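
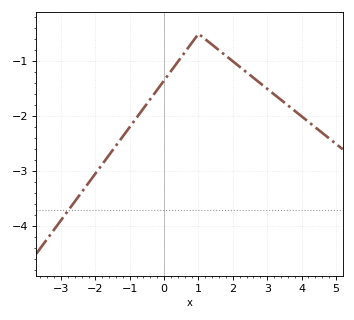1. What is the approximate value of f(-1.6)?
-2.7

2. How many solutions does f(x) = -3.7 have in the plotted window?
1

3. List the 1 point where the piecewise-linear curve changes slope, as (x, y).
(1, -0.5)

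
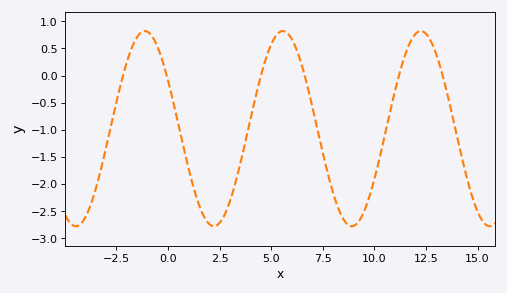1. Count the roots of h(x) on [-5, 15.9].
6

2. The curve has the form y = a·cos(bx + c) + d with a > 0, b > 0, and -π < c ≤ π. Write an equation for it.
y = 1.8cos(0.94x + 1.05) - 0.98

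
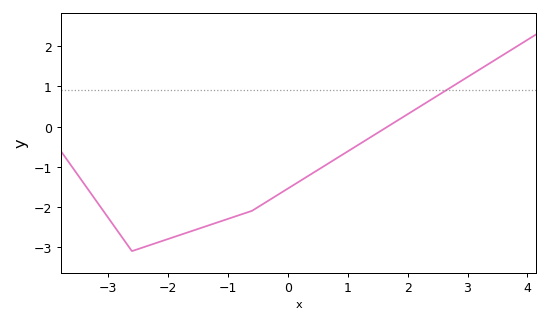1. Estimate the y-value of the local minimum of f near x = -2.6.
-3.1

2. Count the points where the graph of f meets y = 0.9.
1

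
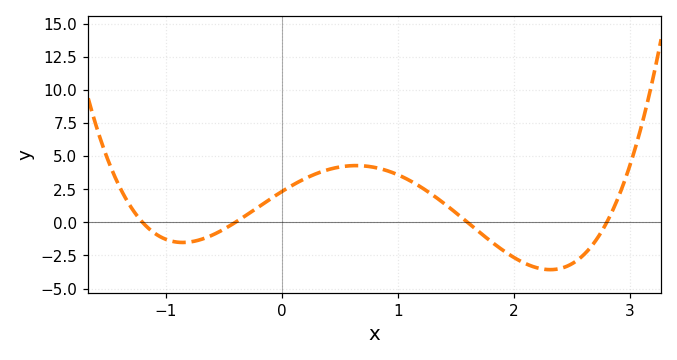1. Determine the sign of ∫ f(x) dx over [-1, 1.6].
positive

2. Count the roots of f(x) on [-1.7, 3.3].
4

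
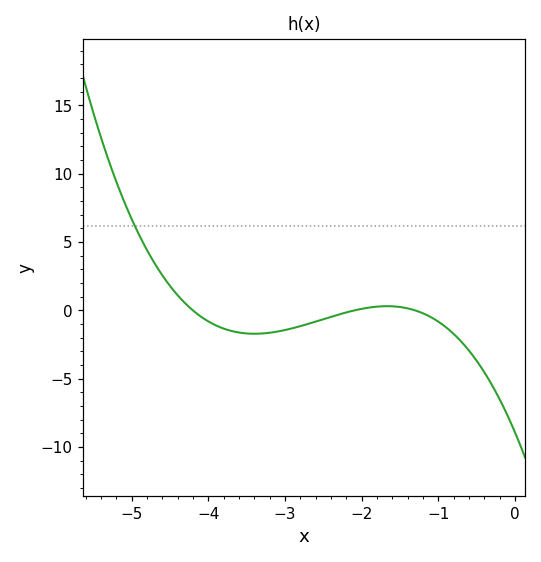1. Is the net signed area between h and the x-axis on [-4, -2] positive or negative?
negative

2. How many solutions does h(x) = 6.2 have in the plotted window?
1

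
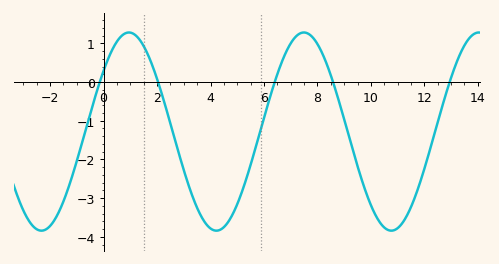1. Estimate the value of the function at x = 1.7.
0.6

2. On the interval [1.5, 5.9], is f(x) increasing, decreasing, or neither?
neither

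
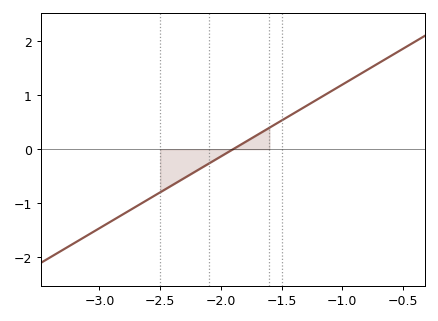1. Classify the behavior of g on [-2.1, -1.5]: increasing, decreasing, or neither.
increasing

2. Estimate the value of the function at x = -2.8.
-1.2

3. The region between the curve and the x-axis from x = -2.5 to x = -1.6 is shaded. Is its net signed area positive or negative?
negative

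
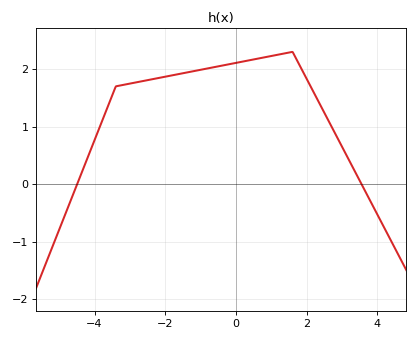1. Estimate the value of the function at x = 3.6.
-0.06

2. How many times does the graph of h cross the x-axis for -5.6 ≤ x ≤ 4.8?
2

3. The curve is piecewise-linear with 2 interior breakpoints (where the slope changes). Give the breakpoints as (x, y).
(-3.4, 1.7); (1.6, 2.3)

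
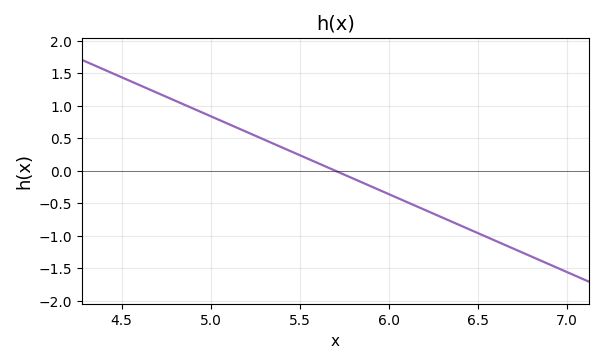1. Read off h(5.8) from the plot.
-0.12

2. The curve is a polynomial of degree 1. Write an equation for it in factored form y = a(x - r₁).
y = -1.2(x - 5.7)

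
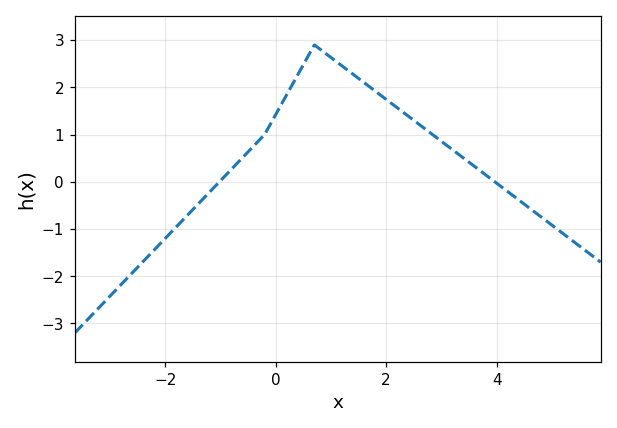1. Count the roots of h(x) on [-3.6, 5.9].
2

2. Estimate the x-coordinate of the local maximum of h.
0.6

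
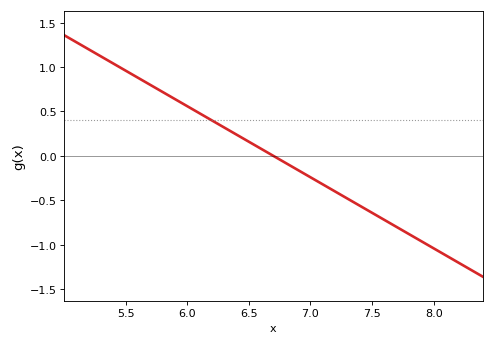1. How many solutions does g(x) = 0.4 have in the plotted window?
1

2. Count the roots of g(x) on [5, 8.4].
1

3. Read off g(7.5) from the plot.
-0.64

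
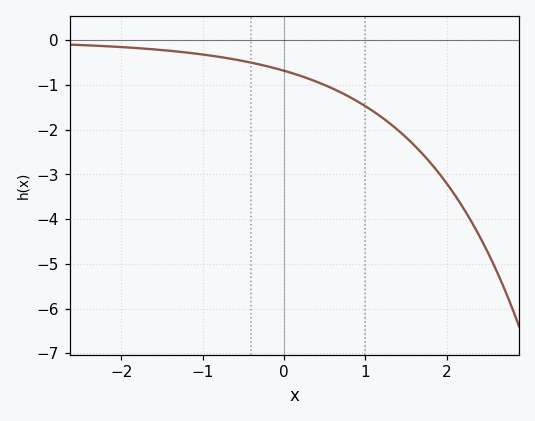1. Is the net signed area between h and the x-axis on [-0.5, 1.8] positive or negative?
negative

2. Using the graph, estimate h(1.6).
-2.3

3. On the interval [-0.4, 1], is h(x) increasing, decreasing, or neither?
decreasing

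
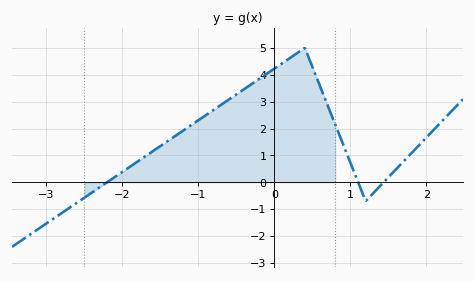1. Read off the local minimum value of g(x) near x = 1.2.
-0.697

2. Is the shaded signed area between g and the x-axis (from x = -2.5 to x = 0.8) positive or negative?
positive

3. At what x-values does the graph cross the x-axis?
-2.2, 1.1, 1.44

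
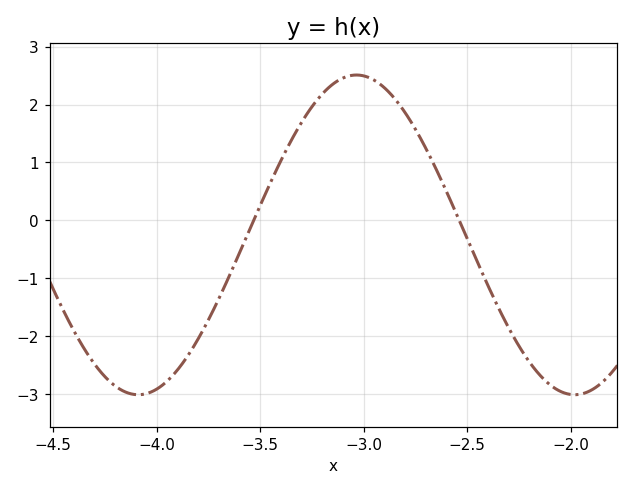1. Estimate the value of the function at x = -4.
-2.91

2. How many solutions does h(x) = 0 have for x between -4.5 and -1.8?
2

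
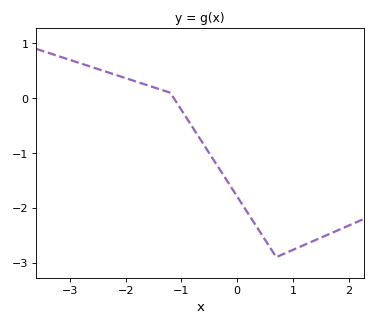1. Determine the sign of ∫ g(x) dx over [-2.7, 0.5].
negative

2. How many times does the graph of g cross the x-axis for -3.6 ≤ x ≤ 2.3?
1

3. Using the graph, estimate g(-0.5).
-1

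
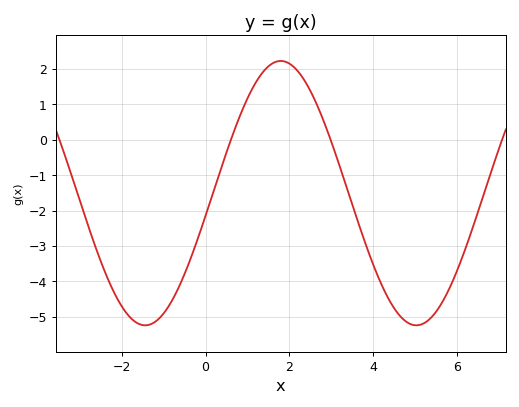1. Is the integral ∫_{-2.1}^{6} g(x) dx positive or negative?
negative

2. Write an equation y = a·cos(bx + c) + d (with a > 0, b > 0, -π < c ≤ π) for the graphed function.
y = 3.73cos(0.97x - 1.7) - 1.51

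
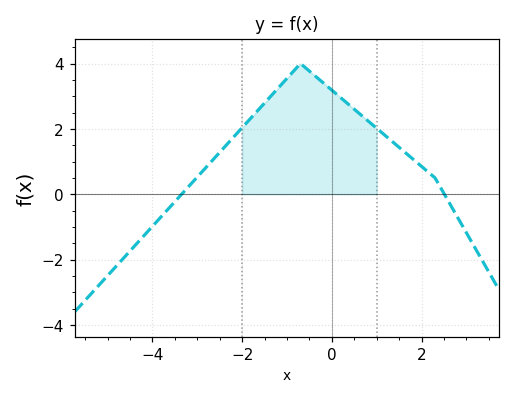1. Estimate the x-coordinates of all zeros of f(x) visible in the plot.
-3.35, 2.51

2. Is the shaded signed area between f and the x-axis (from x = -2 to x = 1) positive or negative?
positive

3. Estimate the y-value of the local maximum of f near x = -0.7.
4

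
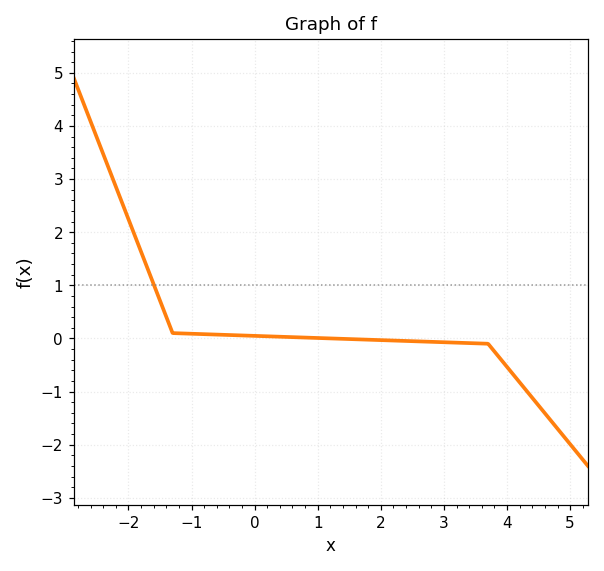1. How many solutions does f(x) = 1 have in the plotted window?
1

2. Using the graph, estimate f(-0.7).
0.076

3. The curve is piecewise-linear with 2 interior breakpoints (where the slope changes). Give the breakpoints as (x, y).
(-1.3, 0.1); (3.7, -0.1)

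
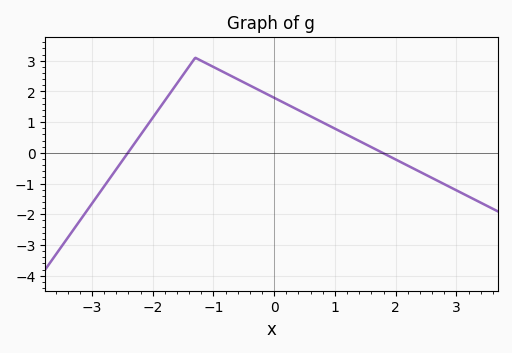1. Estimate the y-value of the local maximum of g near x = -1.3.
3.1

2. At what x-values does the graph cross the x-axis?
-2.41, 1.79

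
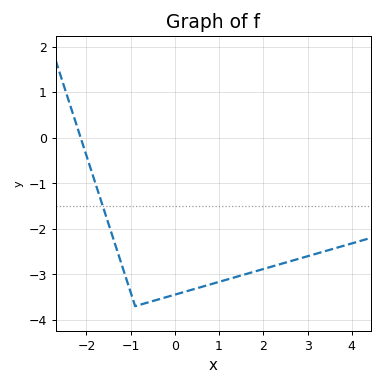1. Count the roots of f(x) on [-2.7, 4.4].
1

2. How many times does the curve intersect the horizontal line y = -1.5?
1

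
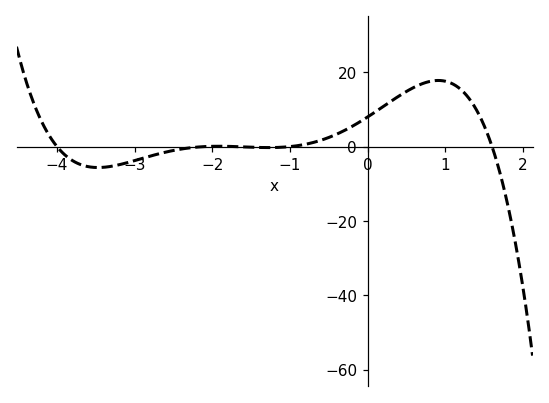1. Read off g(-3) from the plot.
-4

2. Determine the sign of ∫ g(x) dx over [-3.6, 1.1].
positive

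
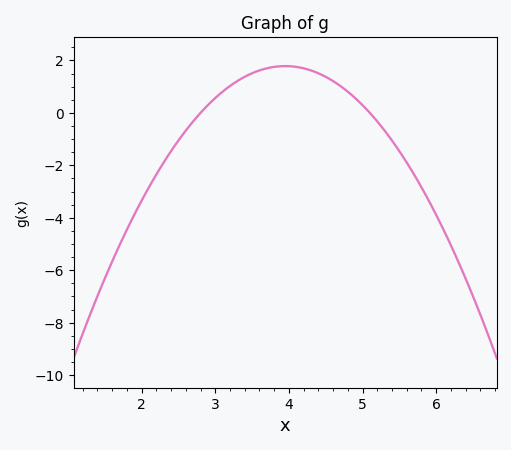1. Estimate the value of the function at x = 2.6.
-0.675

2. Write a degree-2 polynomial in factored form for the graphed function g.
y = -1.35(x - 2.8)(x - 5.1)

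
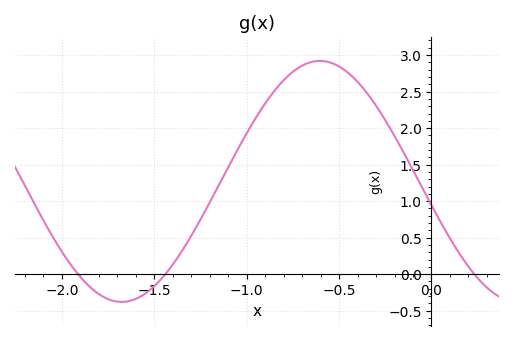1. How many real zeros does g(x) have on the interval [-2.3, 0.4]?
3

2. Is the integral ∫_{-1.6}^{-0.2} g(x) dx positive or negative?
positive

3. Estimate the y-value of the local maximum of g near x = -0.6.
2.9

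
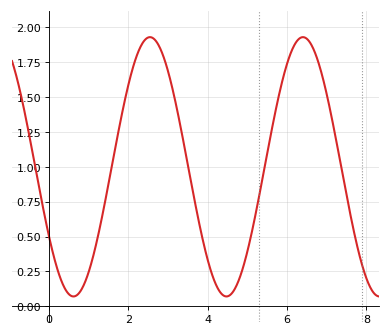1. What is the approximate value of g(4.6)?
0.089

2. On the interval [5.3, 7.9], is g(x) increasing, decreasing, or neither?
neither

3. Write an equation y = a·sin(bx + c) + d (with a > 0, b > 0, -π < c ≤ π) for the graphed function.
y = 0.93sin(1.63x - 2.58) + 1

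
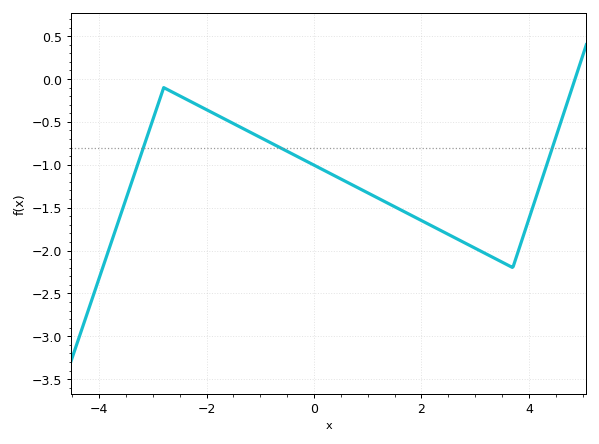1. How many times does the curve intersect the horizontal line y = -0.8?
3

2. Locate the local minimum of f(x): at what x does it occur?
3.7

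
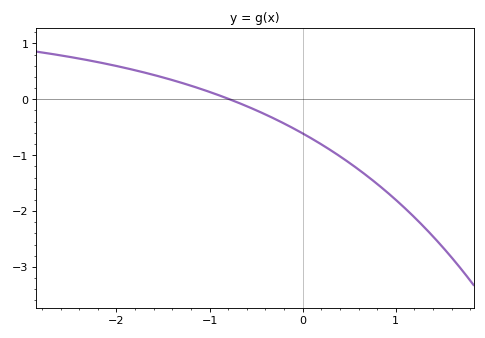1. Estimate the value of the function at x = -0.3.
-0.35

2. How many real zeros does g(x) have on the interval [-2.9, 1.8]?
1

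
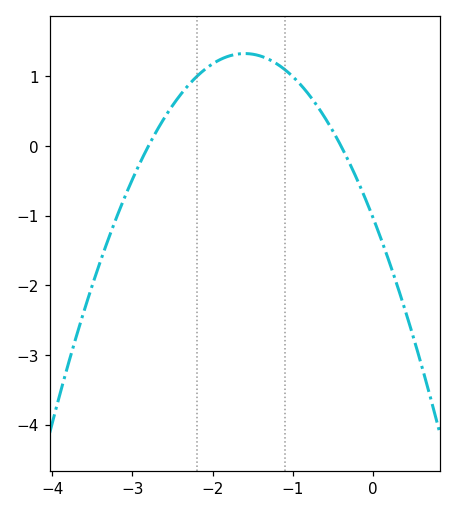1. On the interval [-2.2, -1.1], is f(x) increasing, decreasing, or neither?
neither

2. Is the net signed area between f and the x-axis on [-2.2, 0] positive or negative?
positive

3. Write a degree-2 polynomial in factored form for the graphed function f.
y = -0.92(x + 2.8)(x + 0.4)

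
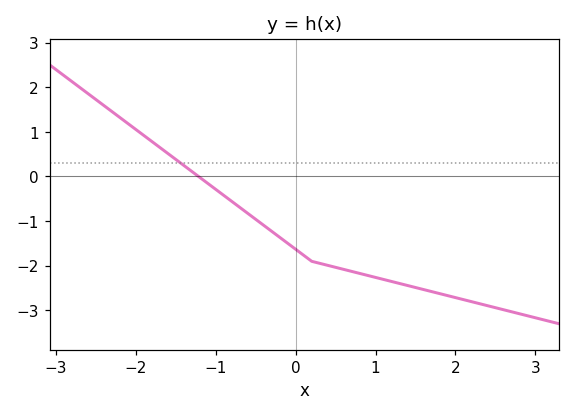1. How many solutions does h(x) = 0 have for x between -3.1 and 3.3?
1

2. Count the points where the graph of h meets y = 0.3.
1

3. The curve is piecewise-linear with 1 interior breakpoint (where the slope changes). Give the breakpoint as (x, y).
(0.2, -1.9)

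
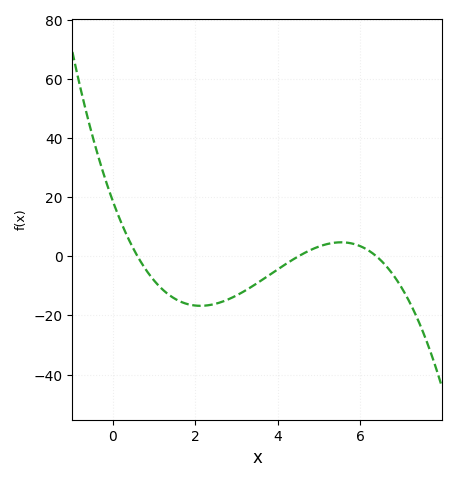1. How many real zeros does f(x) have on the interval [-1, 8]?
3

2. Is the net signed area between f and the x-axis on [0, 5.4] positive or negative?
negative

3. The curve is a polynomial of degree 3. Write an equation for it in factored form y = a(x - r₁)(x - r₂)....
y = -1.08(x - 0.6)(x - 4.5)(x - 6.4)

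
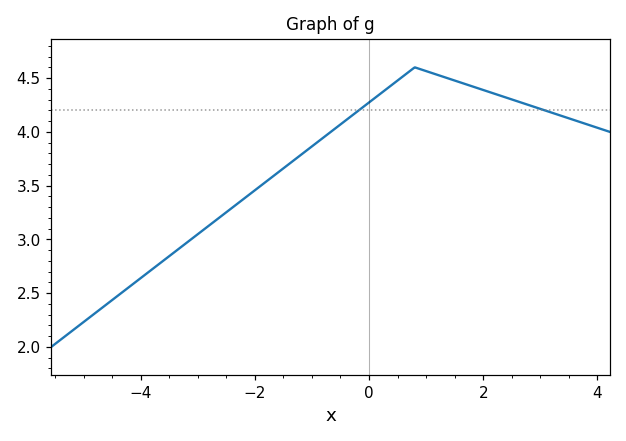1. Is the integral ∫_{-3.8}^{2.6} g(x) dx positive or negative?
positive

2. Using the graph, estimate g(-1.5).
3.66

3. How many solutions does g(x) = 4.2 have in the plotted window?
2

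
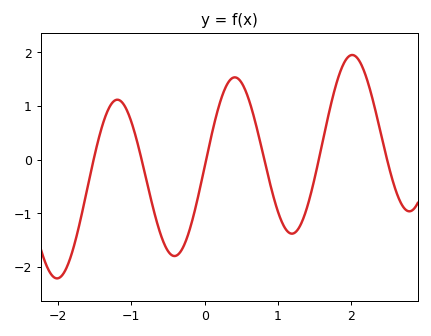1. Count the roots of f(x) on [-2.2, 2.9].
6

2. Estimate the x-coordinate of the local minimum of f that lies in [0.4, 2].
1.19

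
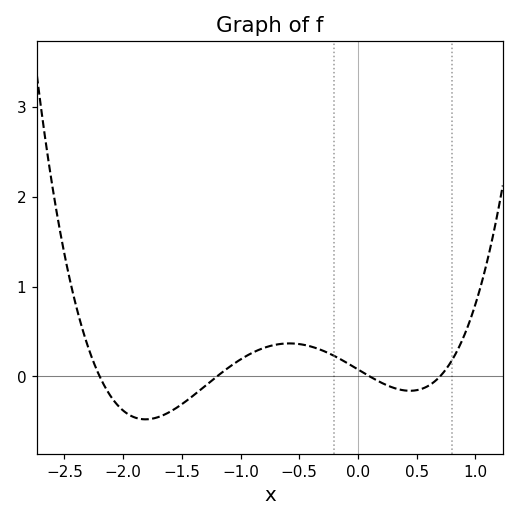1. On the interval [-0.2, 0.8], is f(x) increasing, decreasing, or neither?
neither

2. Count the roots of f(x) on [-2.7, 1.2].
4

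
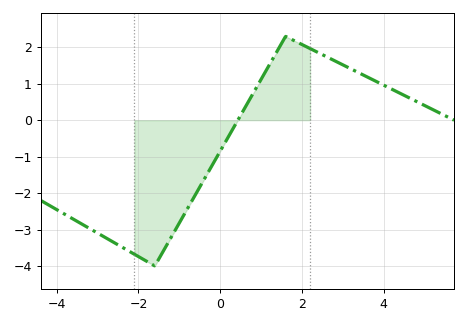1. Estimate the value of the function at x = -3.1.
-3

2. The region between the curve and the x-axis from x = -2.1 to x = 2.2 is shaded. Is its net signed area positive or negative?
negative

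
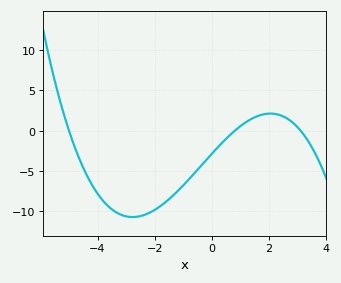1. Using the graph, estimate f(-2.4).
-10.5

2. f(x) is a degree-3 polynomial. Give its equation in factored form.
y = -0.23(x + 5)(x - 0.8)(x - 3.1)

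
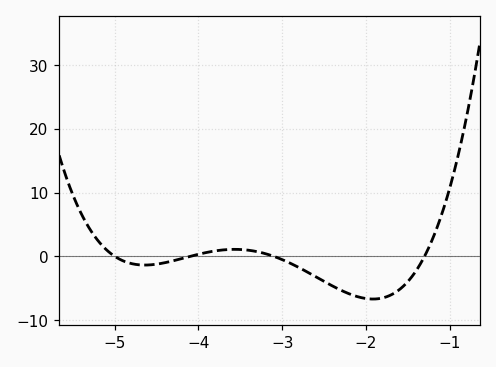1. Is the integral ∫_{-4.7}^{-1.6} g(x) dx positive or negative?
negative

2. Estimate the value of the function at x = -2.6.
-3.18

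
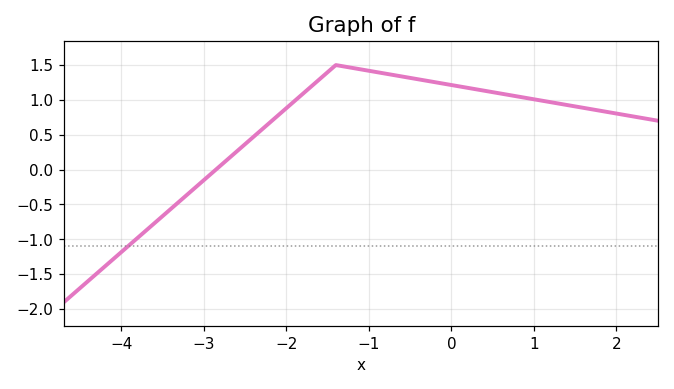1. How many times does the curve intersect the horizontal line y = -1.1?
1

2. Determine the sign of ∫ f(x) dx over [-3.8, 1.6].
positive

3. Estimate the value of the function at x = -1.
1.4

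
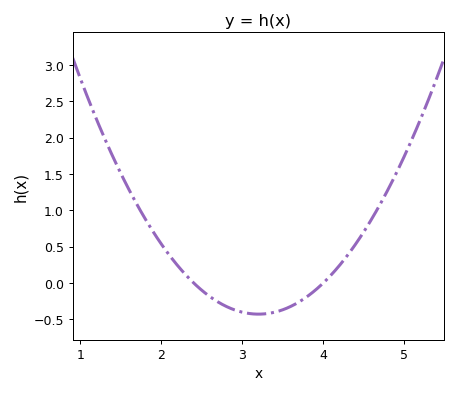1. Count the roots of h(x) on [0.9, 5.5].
2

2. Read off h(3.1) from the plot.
-0.422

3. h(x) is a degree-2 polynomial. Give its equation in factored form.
y = 0.67(x - 2.4)(x - 4)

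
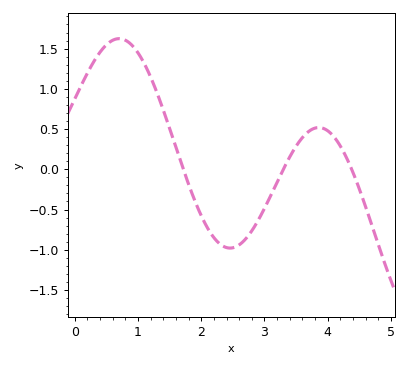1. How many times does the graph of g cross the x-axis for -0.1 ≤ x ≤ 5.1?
3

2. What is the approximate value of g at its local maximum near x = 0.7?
1.6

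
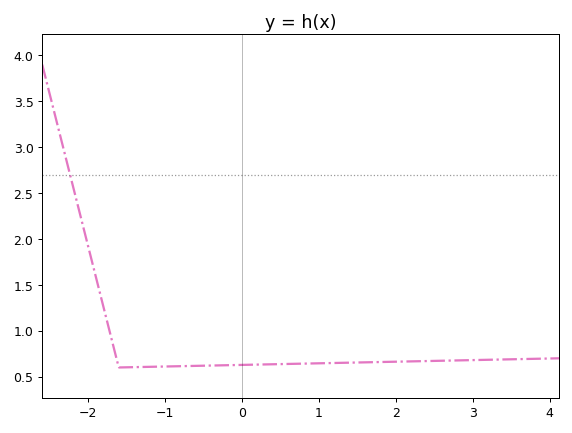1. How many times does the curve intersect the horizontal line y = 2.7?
1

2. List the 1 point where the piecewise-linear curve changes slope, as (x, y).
(-1.6, 0.6)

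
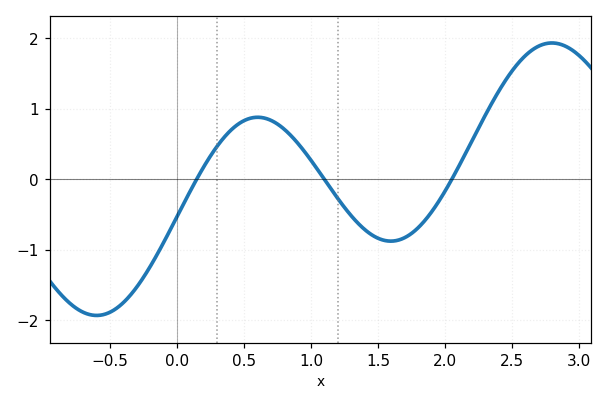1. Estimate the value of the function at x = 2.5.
1.53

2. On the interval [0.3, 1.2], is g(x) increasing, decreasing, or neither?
neither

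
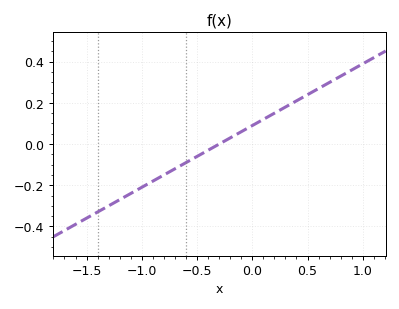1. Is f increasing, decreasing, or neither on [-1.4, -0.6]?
increasing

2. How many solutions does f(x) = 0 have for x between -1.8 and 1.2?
1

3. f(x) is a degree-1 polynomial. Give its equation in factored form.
y = 0.3(x + 0.3)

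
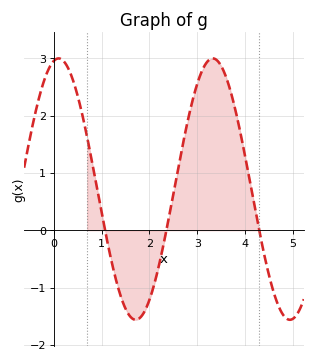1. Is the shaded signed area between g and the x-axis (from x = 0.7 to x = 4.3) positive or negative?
positive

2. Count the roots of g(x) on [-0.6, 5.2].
3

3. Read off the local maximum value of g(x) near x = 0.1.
3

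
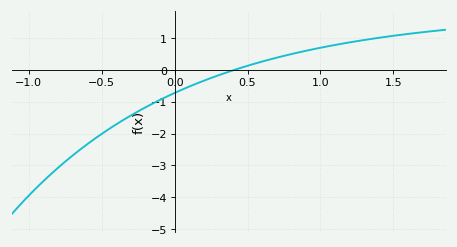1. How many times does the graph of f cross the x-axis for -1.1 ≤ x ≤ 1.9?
1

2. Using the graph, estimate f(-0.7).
-2.7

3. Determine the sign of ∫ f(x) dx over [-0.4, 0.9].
negative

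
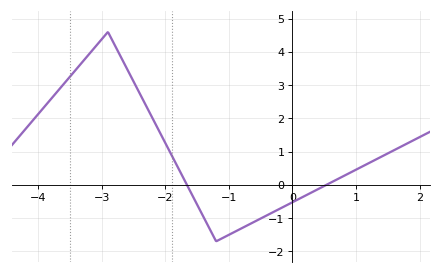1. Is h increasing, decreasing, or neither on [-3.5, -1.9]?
neither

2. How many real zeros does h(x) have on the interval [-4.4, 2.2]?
2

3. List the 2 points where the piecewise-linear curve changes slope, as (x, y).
(-2.9, 4.6); (-1.2, -1.7)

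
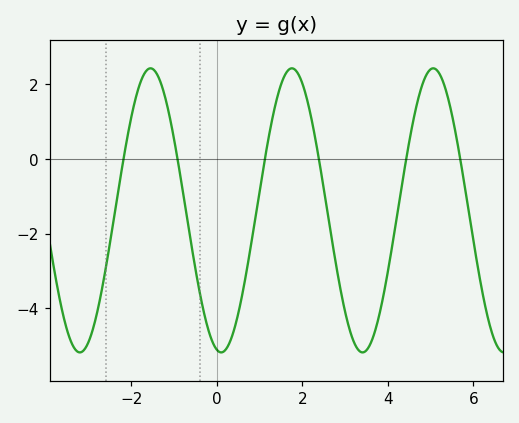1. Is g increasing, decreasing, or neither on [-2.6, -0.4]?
neither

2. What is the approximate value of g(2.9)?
-3.6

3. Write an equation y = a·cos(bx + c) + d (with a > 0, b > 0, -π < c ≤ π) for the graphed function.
y = 3.8cos(1.9x + 3) - 1.38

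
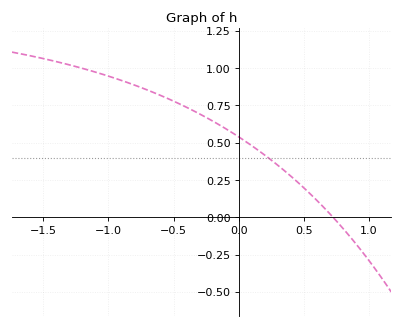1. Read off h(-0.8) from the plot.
0.887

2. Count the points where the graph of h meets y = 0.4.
1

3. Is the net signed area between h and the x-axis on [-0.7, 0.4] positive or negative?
positive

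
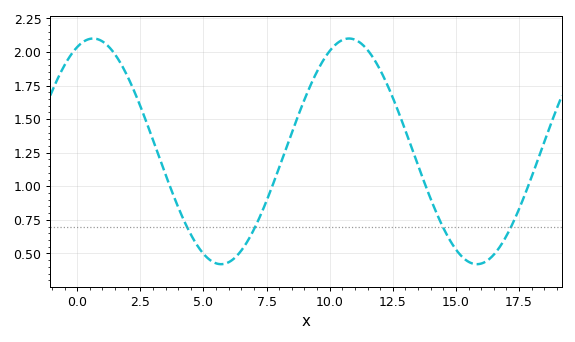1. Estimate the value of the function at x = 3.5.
1.09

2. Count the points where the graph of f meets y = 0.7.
4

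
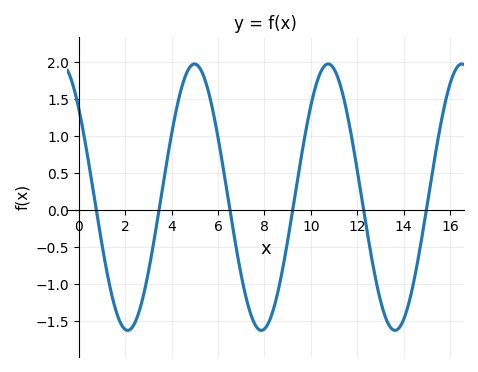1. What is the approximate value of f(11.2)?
1.77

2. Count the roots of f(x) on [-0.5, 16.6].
6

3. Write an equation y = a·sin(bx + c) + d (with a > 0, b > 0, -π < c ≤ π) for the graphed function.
y = 1.8sin(1.09x + 2.42) + 0.18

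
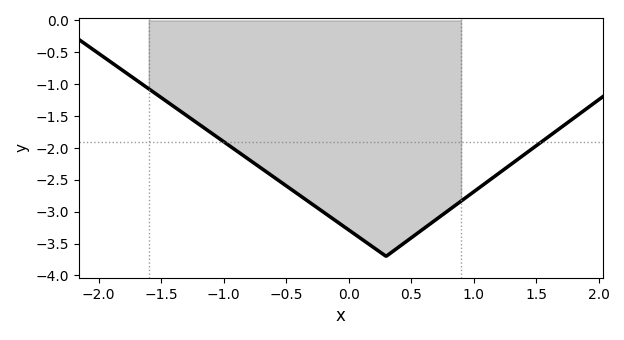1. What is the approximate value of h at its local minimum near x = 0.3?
-3.7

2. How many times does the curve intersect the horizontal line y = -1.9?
2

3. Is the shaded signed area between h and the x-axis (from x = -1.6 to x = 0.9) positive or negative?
negative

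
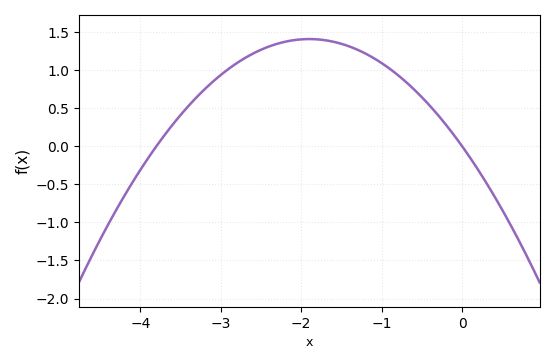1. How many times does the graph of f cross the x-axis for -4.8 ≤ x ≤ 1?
2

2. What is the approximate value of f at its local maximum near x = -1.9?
1.4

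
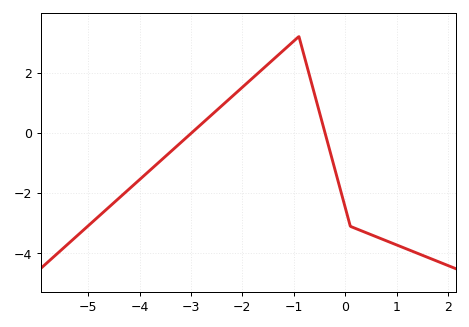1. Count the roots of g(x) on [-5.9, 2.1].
2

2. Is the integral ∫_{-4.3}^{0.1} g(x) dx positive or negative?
positive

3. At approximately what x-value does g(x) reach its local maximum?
-0.9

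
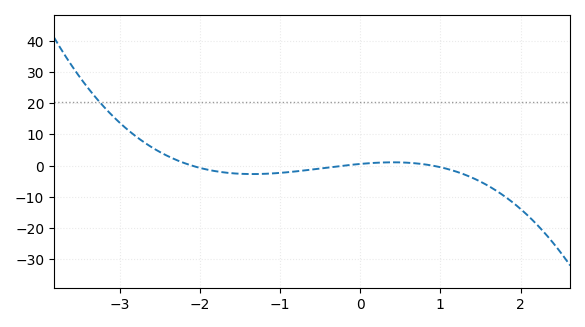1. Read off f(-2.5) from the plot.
4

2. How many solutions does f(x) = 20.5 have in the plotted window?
1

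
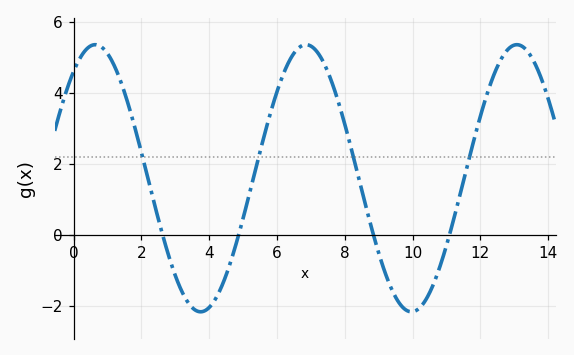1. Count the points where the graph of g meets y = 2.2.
4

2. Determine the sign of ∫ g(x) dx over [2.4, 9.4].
positive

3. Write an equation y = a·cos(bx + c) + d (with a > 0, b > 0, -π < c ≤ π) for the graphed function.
y = 3.77cos(1x - 0.64) + 1.6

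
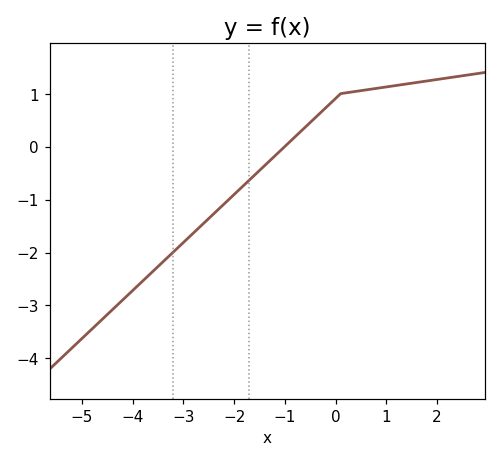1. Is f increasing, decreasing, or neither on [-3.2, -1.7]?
increasing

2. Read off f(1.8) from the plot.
1.2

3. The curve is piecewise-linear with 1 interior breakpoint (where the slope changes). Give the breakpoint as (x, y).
(0.1, 1)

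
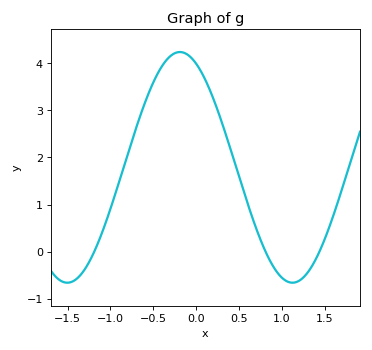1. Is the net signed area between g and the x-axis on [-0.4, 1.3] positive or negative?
positive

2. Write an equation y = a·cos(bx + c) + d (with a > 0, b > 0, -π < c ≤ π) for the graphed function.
y = 2.45cos(2.4x + 0.45) + 1.79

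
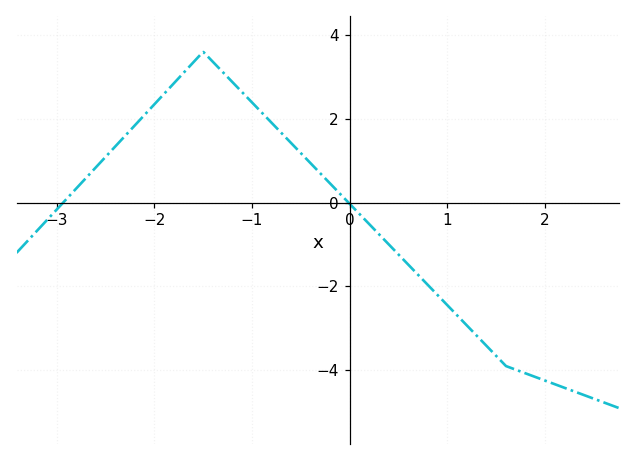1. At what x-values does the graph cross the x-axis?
-2.9, 0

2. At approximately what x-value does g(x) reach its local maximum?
-1.5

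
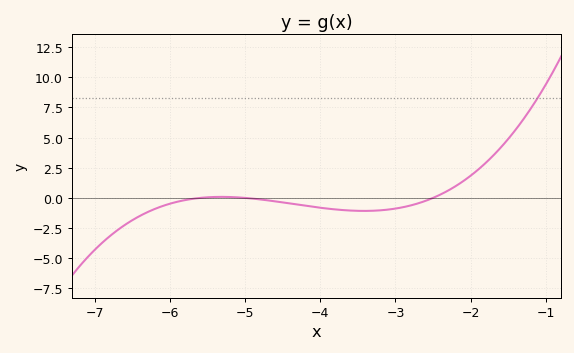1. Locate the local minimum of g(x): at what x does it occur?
-3.42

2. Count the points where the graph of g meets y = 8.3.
1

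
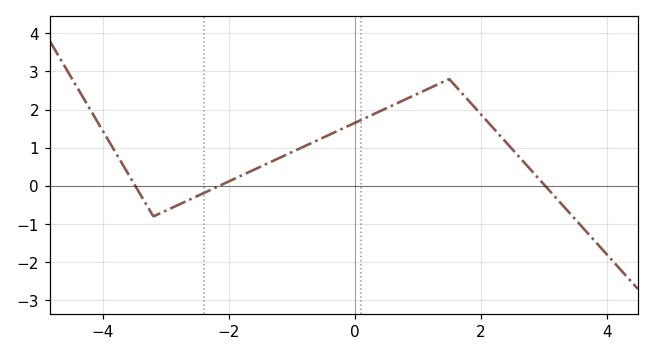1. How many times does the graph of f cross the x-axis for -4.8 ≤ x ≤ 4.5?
3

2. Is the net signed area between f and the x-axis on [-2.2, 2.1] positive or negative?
positive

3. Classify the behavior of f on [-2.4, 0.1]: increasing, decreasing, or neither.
increasing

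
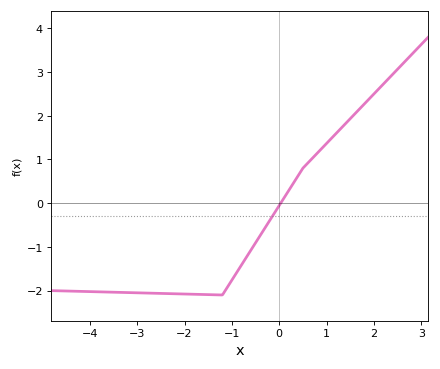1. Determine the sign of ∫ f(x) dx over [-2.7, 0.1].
negative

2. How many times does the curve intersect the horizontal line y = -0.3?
1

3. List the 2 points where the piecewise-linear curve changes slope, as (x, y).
(-1.2, -2.1); (0.5, 0.8)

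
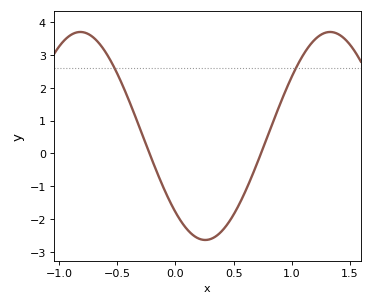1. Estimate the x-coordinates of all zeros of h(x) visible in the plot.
-0.2, 0.75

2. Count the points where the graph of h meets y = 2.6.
2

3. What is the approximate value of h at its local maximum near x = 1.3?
3.7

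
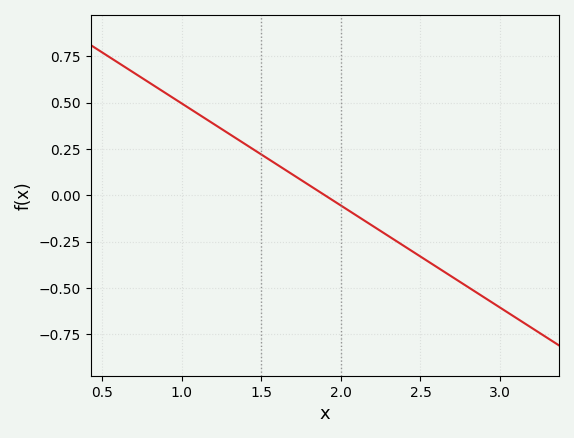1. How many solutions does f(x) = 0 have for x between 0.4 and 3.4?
1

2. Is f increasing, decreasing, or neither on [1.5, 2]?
decreasing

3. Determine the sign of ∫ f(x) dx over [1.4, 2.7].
negative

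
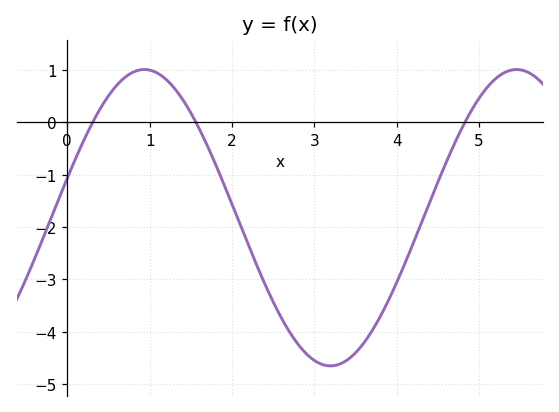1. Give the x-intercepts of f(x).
0.308, 1.56, 4.83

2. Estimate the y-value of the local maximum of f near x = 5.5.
1.01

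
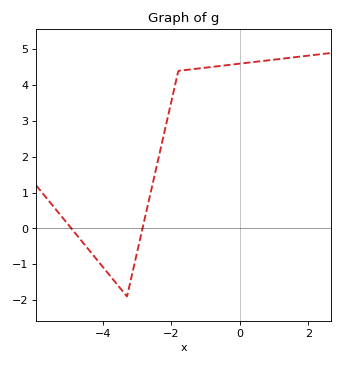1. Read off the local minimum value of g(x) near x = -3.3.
-1.9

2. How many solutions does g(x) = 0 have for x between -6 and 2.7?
2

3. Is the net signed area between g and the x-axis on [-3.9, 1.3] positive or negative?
positive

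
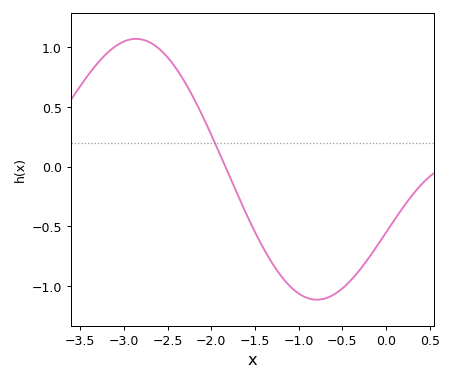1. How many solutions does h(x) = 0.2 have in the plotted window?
1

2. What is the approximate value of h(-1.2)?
-0.916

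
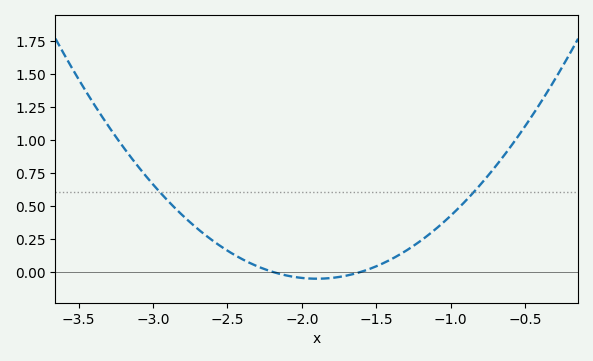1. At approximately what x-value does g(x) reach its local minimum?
-1.9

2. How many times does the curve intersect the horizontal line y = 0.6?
2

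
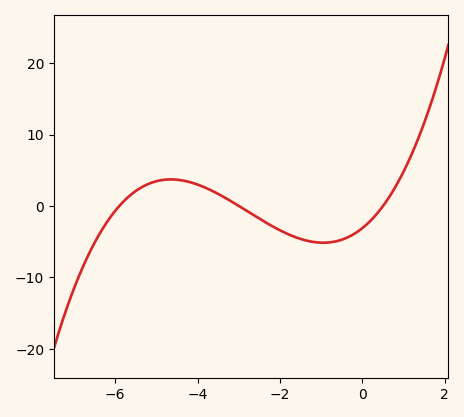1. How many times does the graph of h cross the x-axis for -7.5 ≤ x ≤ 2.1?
3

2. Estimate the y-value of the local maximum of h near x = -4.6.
4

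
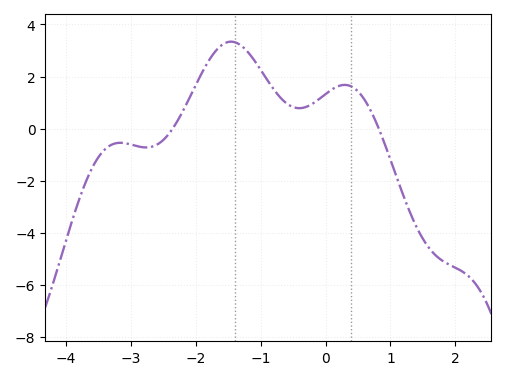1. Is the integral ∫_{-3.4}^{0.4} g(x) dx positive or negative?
positive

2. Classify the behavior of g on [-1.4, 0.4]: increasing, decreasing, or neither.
neither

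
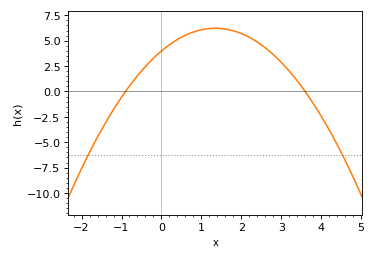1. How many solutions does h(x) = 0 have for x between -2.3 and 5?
2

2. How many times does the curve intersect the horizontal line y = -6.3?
2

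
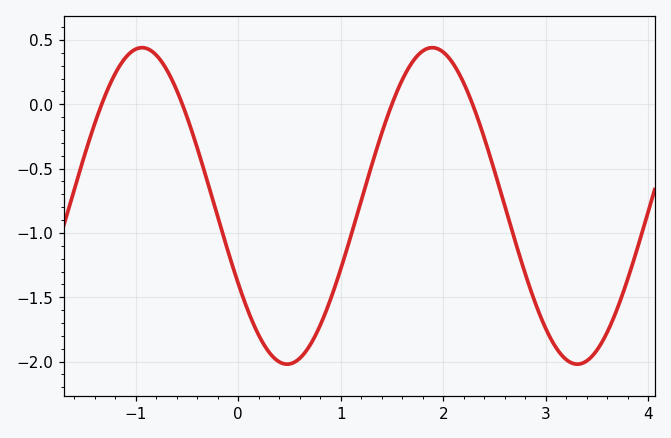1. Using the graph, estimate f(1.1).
-1.02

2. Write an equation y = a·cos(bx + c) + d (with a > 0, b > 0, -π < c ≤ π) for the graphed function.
y = 1.23cos(2.22x + 2.08) - 0.79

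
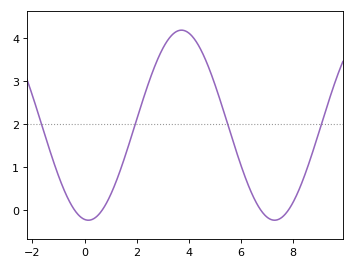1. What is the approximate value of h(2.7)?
3.4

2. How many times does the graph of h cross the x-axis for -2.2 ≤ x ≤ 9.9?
4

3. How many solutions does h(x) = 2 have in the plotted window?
4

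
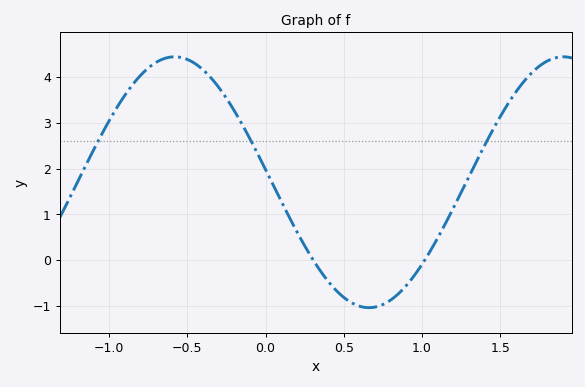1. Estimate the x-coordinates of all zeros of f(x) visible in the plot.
0.3, 1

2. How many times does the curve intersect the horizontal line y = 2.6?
3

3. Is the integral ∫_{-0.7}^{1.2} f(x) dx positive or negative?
positive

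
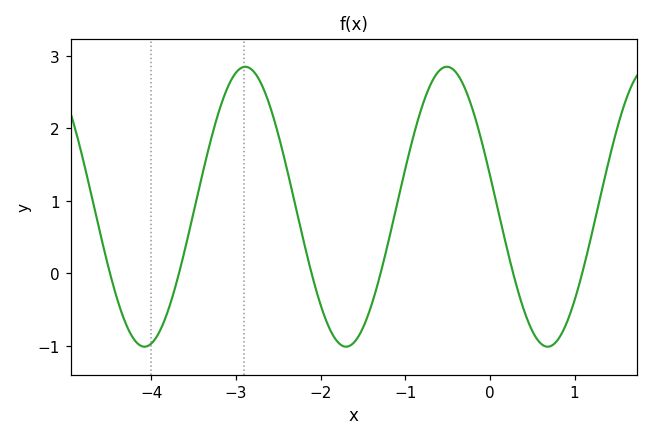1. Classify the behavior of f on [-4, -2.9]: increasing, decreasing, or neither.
increasing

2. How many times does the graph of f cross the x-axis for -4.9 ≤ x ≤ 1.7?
6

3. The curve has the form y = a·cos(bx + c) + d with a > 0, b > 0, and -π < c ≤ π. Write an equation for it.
y = 1.93cos(2.6x + 1.3) + 0.92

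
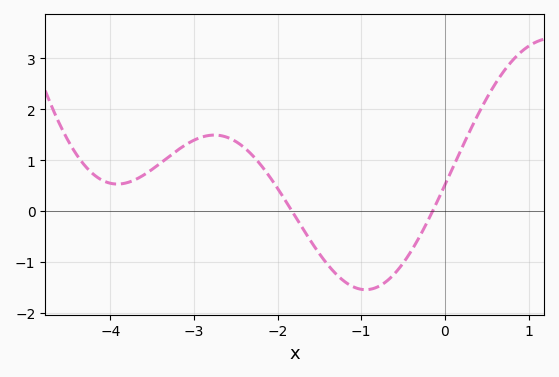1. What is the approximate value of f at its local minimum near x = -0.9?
-1.5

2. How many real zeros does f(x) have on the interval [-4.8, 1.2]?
2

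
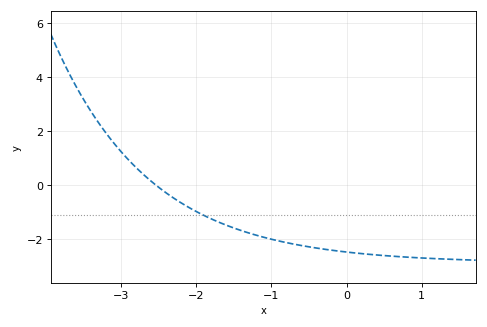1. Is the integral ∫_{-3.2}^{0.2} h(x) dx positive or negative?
negative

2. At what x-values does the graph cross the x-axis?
-2.53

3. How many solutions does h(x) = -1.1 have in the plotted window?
1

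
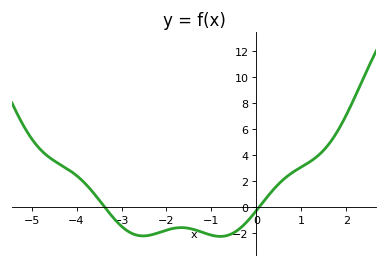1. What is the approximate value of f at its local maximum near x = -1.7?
-1.56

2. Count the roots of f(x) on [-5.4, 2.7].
2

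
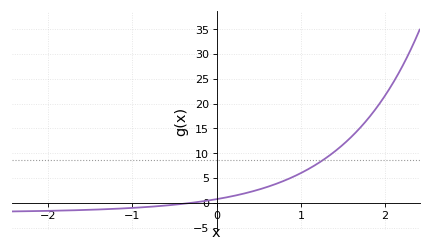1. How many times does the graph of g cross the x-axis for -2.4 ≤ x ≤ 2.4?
1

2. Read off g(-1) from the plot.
-1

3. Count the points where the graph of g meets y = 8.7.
1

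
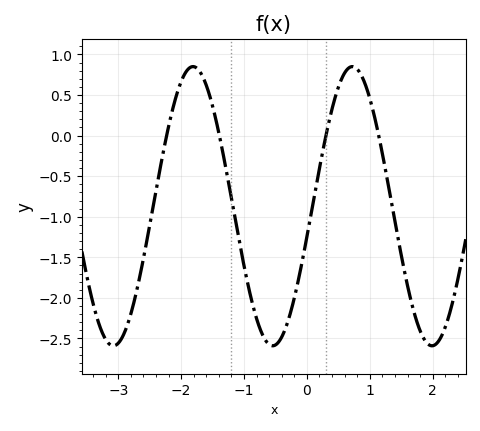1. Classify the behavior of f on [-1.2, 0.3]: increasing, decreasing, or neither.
neither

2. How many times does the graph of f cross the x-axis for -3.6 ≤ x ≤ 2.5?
4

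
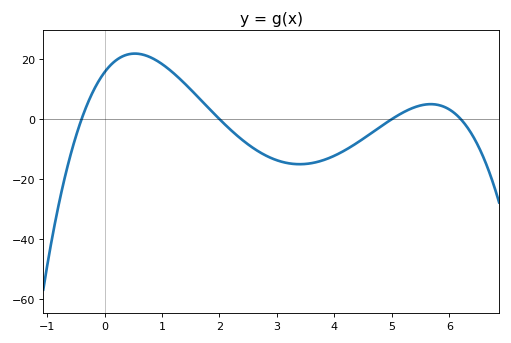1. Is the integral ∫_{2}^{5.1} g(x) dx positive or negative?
negative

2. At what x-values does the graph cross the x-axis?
-0.4, 2, 5, 6.2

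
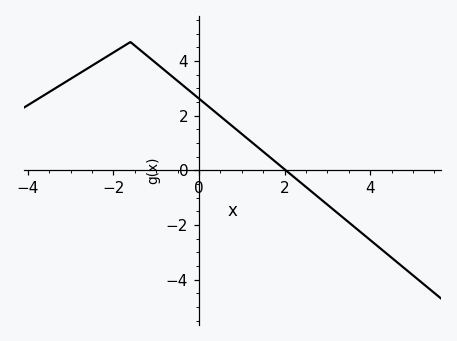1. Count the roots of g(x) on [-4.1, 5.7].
1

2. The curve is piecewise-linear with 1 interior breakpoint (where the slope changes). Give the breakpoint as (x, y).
(-1.6, 4.7)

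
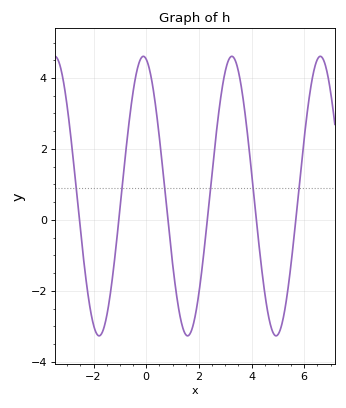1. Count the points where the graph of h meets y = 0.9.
6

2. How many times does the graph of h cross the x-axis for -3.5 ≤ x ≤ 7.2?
6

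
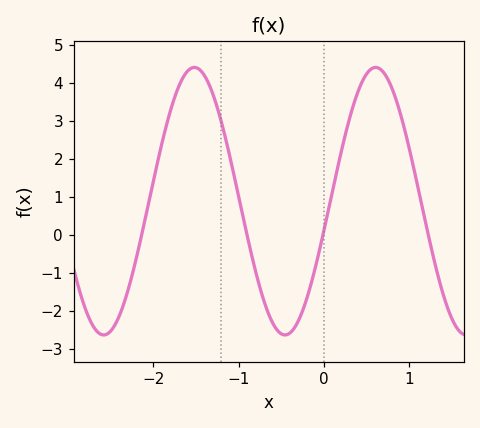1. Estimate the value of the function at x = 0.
0.1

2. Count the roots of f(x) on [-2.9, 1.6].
4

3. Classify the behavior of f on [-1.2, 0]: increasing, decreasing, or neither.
neither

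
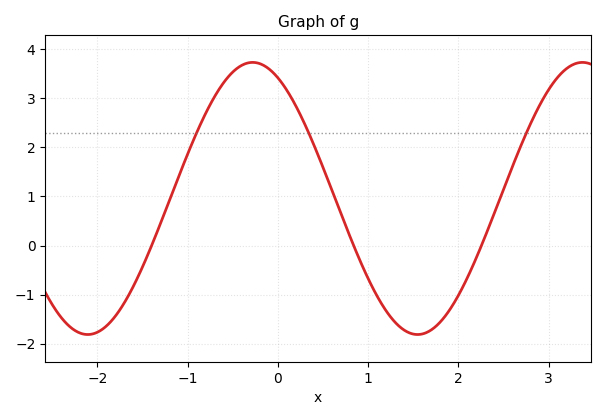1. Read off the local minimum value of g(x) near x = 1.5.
-1.81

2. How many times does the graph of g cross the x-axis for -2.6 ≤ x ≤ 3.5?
3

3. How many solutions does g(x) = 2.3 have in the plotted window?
3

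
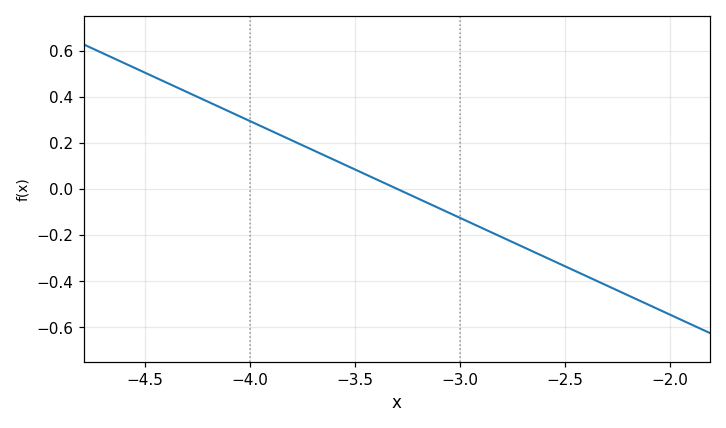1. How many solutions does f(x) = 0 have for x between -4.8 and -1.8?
1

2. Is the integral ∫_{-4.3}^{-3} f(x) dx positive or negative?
positive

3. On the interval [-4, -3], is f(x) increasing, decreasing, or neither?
decreasing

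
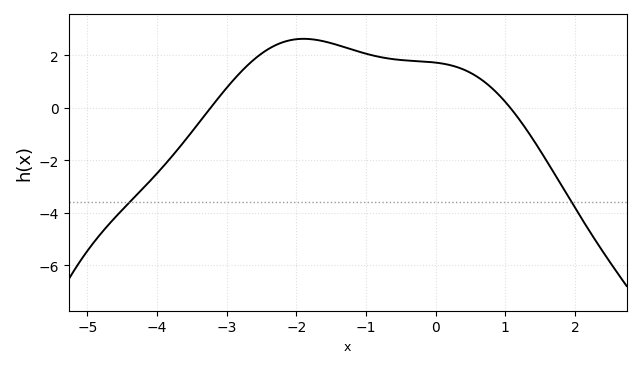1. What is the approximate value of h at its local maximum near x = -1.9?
2.63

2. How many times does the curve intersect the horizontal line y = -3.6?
2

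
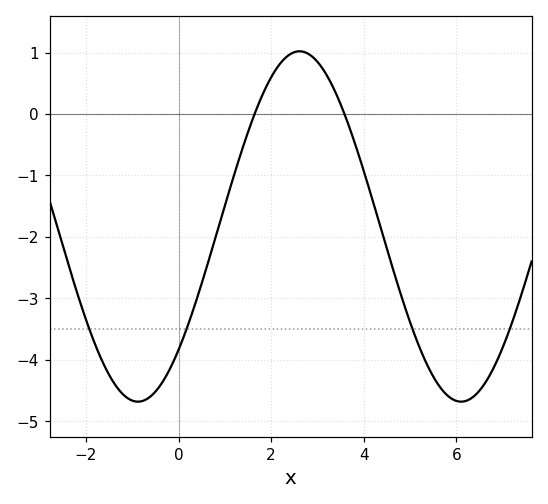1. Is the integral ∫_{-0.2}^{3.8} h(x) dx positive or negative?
negative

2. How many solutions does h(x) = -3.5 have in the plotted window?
4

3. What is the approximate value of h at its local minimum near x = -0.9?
-4.7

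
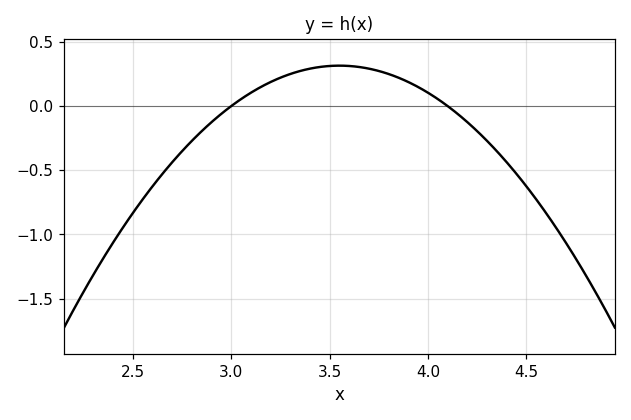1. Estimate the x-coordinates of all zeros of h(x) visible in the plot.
3, 4.1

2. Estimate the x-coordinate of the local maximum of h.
3.55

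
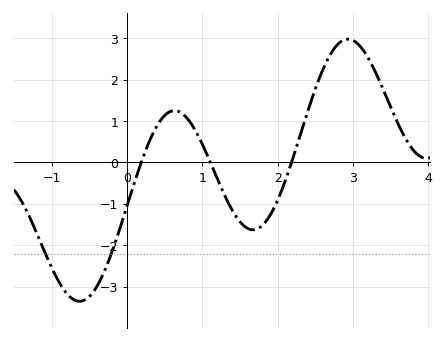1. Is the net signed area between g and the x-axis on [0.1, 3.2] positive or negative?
positive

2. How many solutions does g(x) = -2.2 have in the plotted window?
2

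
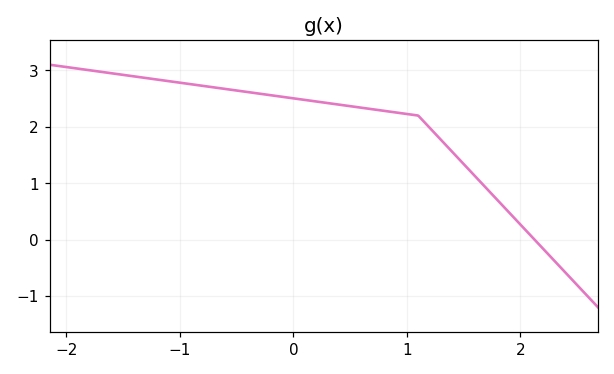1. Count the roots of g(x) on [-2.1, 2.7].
1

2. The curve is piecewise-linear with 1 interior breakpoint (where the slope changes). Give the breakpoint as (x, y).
(1.1, 2.2)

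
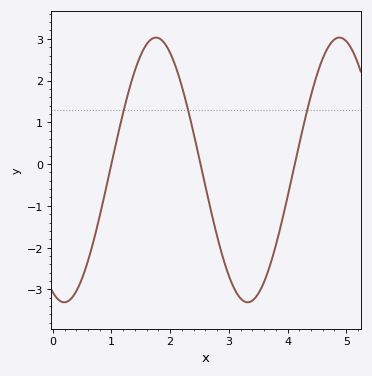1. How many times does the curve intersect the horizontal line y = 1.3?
3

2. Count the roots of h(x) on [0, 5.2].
3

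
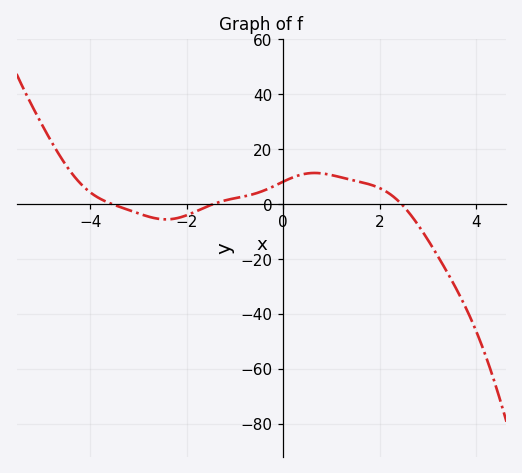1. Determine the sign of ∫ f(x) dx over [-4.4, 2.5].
positive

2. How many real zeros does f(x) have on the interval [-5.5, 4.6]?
3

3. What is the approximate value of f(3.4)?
-24.9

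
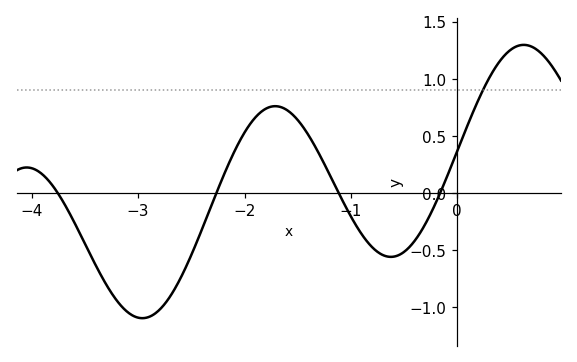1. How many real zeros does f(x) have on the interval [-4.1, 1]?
4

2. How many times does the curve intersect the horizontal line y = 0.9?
1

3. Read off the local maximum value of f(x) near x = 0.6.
1.3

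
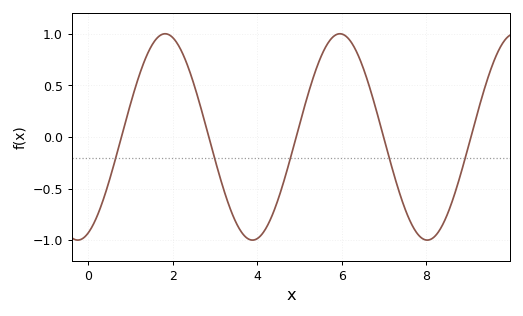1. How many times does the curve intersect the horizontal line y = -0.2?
5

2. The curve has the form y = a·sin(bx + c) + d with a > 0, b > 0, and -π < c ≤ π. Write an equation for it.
y = 1sin(1.52x - 1.2) + 0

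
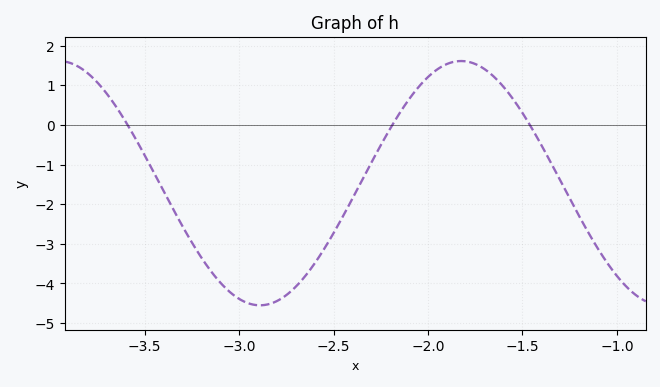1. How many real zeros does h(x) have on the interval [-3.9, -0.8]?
3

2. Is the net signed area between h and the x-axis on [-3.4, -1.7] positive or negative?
negative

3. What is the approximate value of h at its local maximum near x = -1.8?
1.6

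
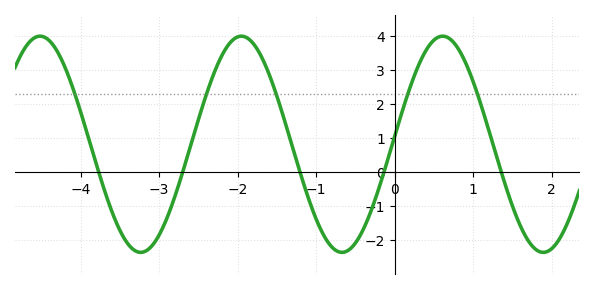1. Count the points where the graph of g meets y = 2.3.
5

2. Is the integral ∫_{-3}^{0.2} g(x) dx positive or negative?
positive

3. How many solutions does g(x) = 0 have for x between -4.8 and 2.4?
5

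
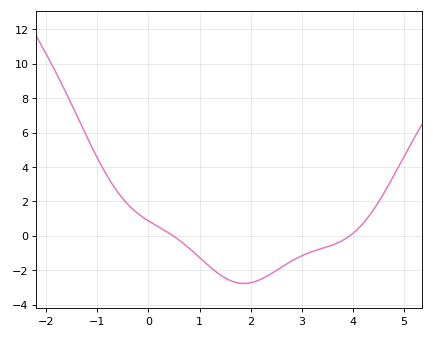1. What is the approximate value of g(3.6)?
-0.6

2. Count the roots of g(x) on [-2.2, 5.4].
2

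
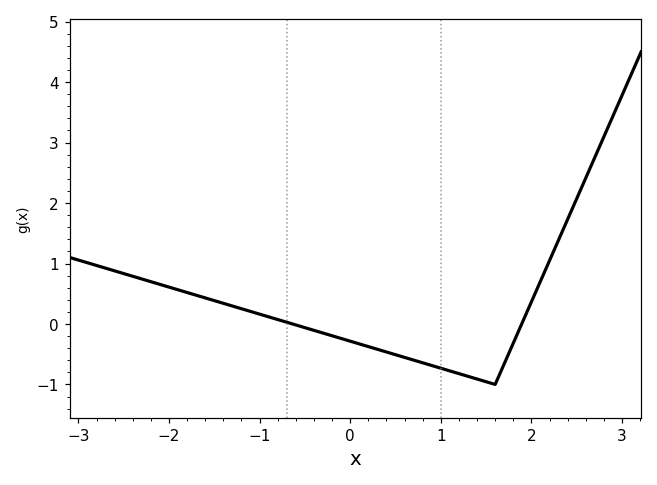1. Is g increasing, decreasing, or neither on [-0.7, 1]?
decreasing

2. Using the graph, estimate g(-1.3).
0.3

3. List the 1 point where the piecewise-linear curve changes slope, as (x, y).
(1.6, -1)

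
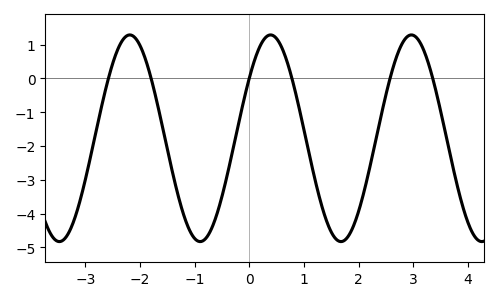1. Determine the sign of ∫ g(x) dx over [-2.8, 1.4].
negative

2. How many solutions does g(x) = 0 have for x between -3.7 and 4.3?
6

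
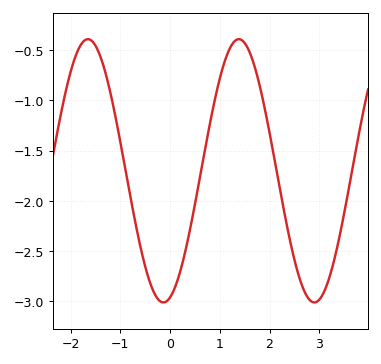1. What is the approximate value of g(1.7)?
-0.662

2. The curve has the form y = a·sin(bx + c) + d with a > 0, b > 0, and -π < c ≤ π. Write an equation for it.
y = 1.31sin(2.07x - 1.29) - 1.7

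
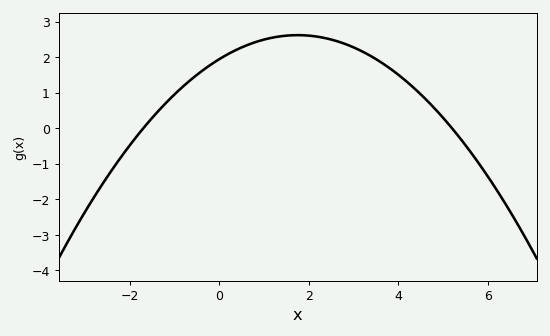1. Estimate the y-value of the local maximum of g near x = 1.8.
2.6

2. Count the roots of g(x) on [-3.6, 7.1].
2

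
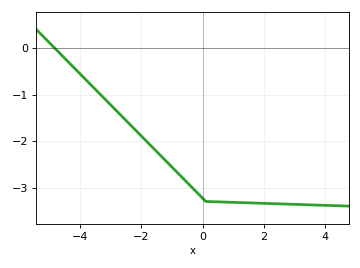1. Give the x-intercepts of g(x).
-4.83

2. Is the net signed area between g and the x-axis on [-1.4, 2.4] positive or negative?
negative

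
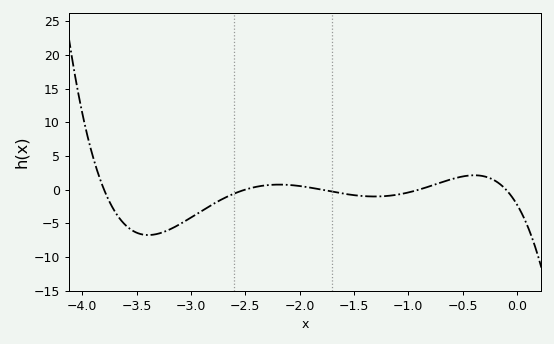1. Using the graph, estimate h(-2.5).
0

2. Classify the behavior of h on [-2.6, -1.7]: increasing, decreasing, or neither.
neither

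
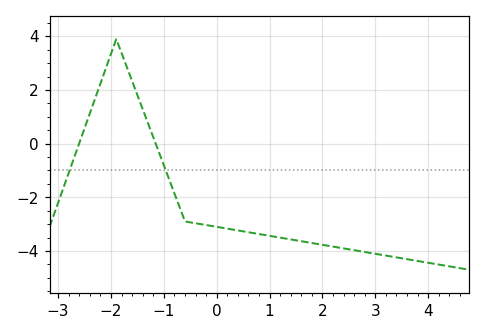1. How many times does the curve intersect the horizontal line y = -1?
2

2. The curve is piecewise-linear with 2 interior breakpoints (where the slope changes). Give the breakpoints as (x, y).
(-1.9, 3.9); (-0.6, -2.9)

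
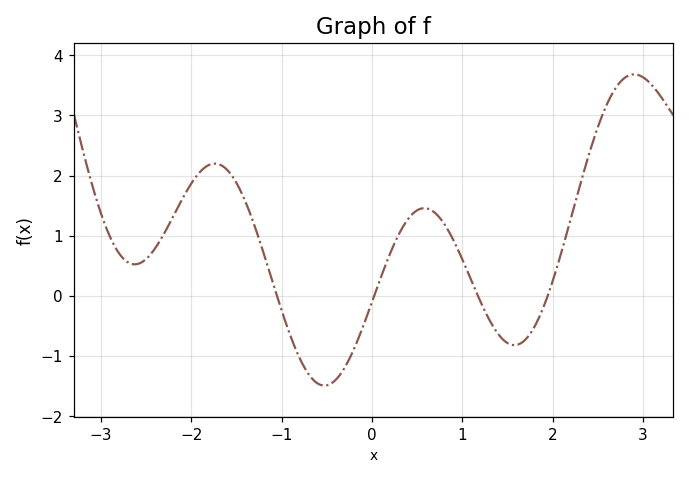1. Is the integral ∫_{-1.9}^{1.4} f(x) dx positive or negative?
positive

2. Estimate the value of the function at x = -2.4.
0.8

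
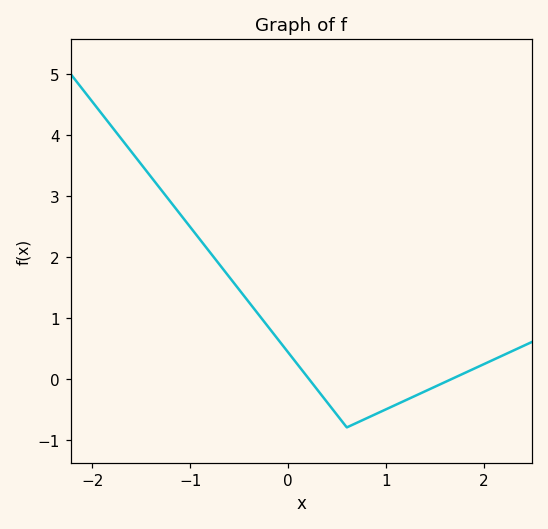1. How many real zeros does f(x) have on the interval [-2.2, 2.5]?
2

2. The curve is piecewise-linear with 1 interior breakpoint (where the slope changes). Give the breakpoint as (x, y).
(0.6, -0.8)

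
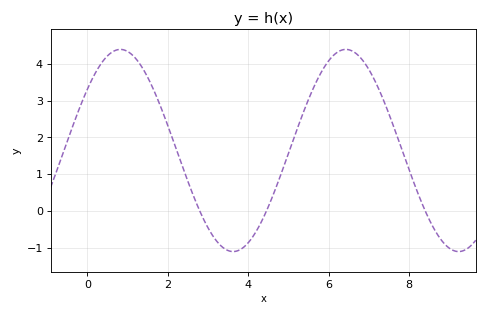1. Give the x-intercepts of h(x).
2.8, 4.4, 8.4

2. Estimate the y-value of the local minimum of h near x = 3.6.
-1.1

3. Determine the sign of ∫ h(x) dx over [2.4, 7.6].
positive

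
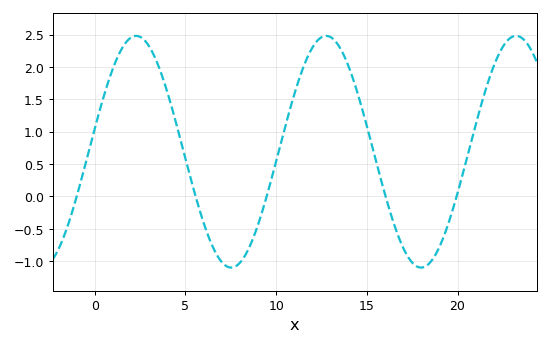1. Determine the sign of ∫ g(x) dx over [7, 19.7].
positive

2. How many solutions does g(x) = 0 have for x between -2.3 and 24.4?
5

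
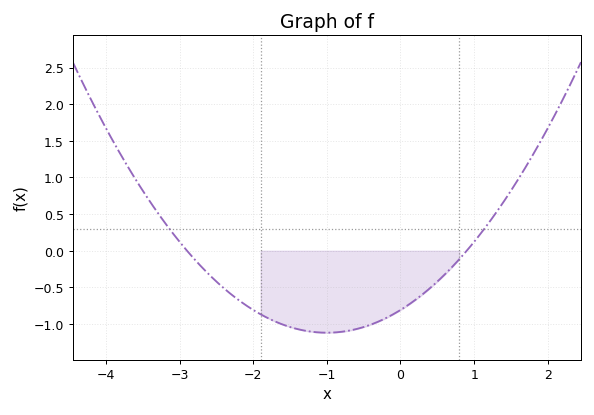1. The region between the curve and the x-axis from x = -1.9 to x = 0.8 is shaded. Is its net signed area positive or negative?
negative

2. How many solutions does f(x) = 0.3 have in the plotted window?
2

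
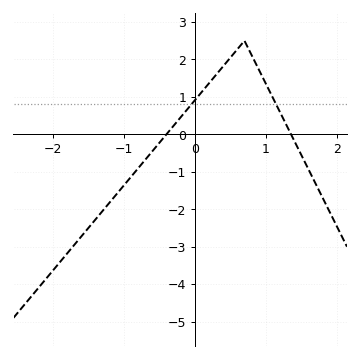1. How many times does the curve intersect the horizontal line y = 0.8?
2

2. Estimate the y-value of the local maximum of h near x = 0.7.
2.5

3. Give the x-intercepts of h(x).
-0.401, 1.36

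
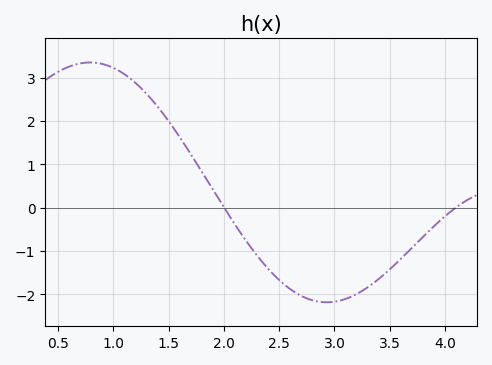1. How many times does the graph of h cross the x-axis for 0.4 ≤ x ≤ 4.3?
2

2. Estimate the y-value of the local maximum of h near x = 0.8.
3.4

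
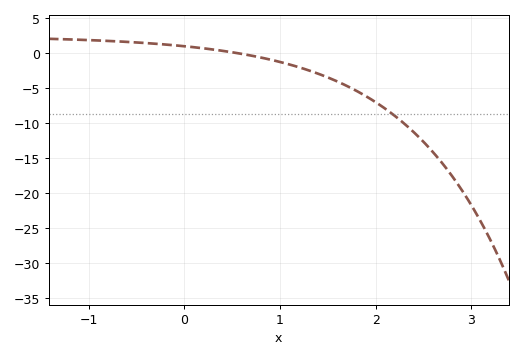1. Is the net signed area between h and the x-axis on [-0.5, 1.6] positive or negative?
negative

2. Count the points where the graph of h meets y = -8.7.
1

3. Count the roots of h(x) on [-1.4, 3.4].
1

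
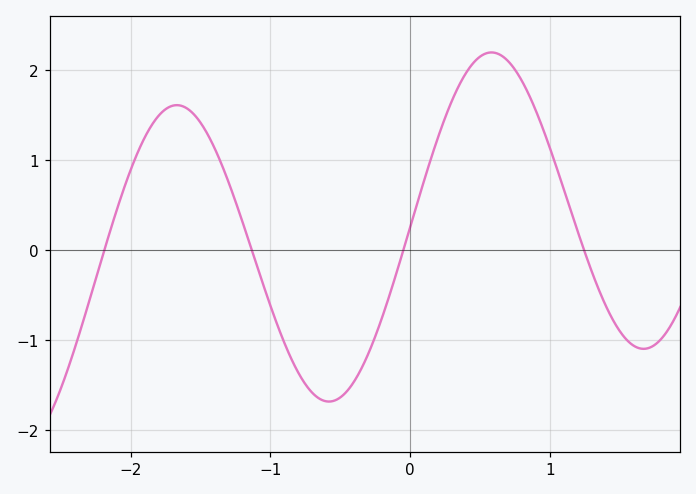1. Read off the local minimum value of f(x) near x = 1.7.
-1.09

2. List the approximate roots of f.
-2.19, -1.13, -0.05, 1.25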